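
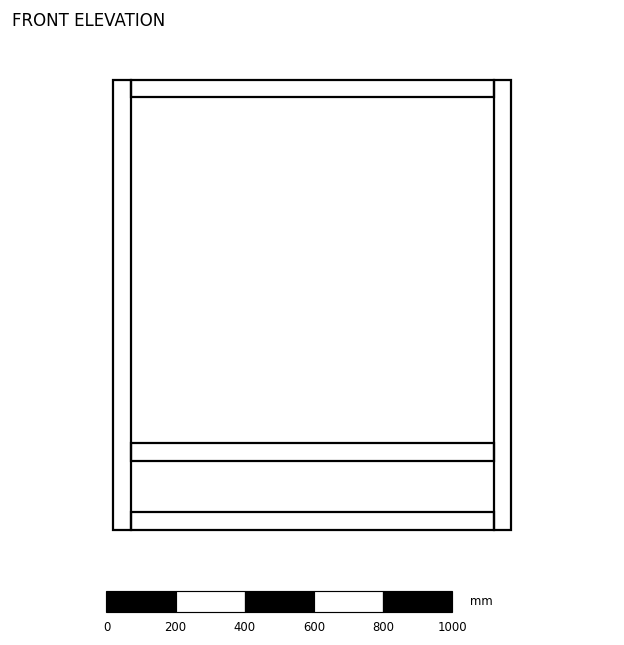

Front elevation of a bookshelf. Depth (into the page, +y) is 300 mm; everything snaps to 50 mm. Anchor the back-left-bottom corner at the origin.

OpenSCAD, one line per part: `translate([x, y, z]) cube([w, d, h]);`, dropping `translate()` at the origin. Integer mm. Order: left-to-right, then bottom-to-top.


cube([50, 300, 1300]);
translate([50, 0, 0]) cube([1050, 300, 50]);
translate([50, 0, 200]) cube([1050, 300, 50]);
translate([50, 0, 1250]) cube([1050, 300, 50]);
translate([1100, 0, 0]) cube([50, 300, 1300]);


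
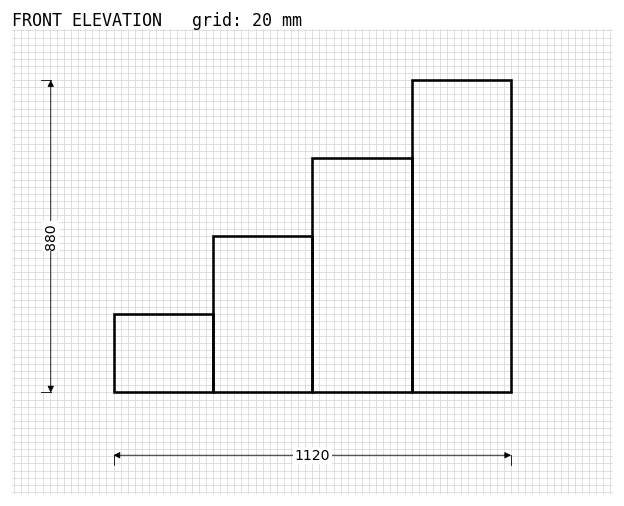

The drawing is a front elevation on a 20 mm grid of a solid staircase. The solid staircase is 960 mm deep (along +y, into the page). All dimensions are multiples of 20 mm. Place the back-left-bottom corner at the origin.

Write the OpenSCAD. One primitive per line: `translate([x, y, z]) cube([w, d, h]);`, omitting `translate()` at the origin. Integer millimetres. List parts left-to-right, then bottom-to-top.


cube([280, 960, 220]);
translate([280, 0, 0]) cube([280, 960, 440]);
translate([560, 0, 0]) cube([280, 960, 660]);
translate([840, 0, 0]) cube([280, 960, 880]);


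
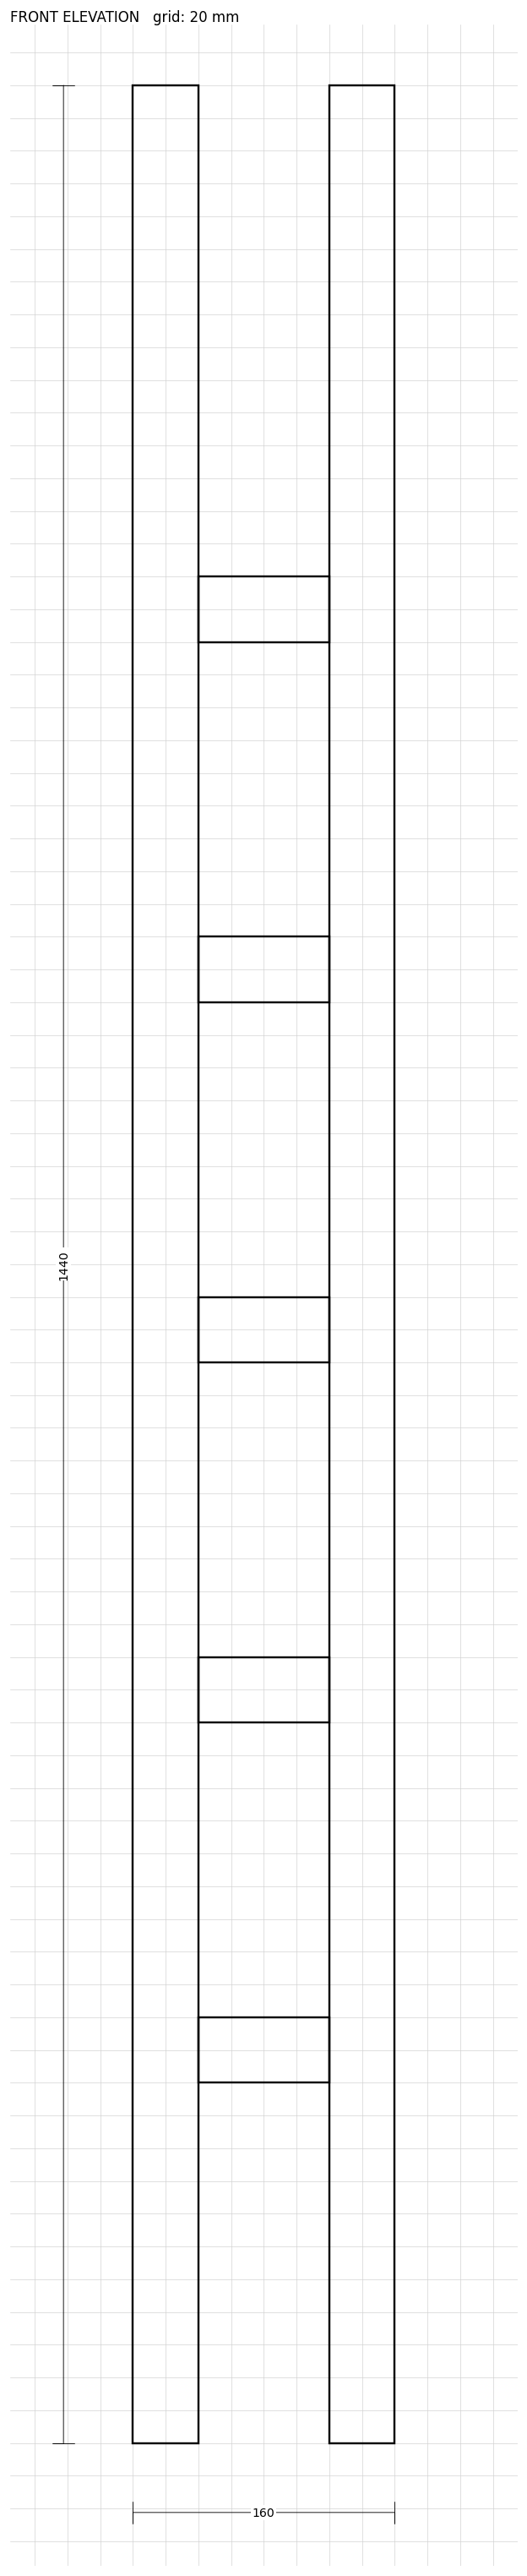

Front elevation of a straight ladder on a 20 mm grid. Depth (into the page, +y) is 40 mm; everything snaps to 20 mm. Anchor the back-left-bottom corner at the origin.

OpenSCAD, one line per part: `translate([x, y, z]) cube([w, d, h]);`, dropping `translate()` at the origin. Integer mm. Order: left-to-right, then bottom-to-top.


cube([40, 40, 1440]);
translate([40, 0, 220]) cube([80, 40, 40]);
translate([40, 0, 440]) cube([80, 40, 40]);
translate([40, 0, 660]) cube([80, 40, 40]);
translate([40, 0, 880]) cube([80, 40, 40]);
translate([40, 0, 1100]) cube([80, 40, 40]);
translate([120, 0, 0]) cube([40, 40, 1440]);


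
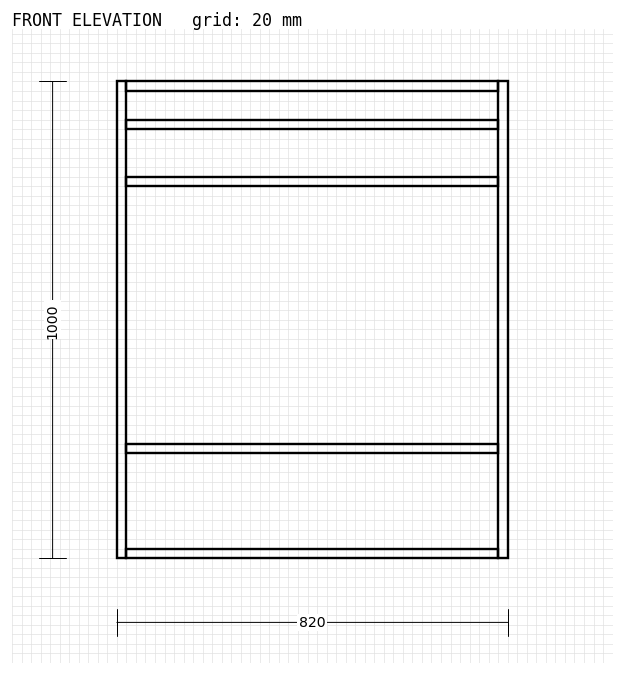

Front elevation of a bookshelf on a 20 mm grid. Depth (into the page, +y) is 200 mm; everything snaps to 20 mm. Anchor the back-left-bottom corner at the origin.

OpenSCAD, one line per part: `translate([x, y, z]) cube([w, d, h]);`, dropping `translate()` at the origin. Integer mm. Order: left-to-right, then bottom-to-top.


cube([20, 200, 1000]);
translate([20, 0, 0]) cube([780, 200, 20]);
translate([20, 0, 220]) cube([780, 200, 20]);
translate([20, 0, 780]) cube([780, 200, 20]);
translate([20, 0, 900]) cube([780, 200, 20]);
translate([20, 0, 980]) cube([780, 200, 20]);
translate([800, 0, 0]) cube([20, 200, 1000]);


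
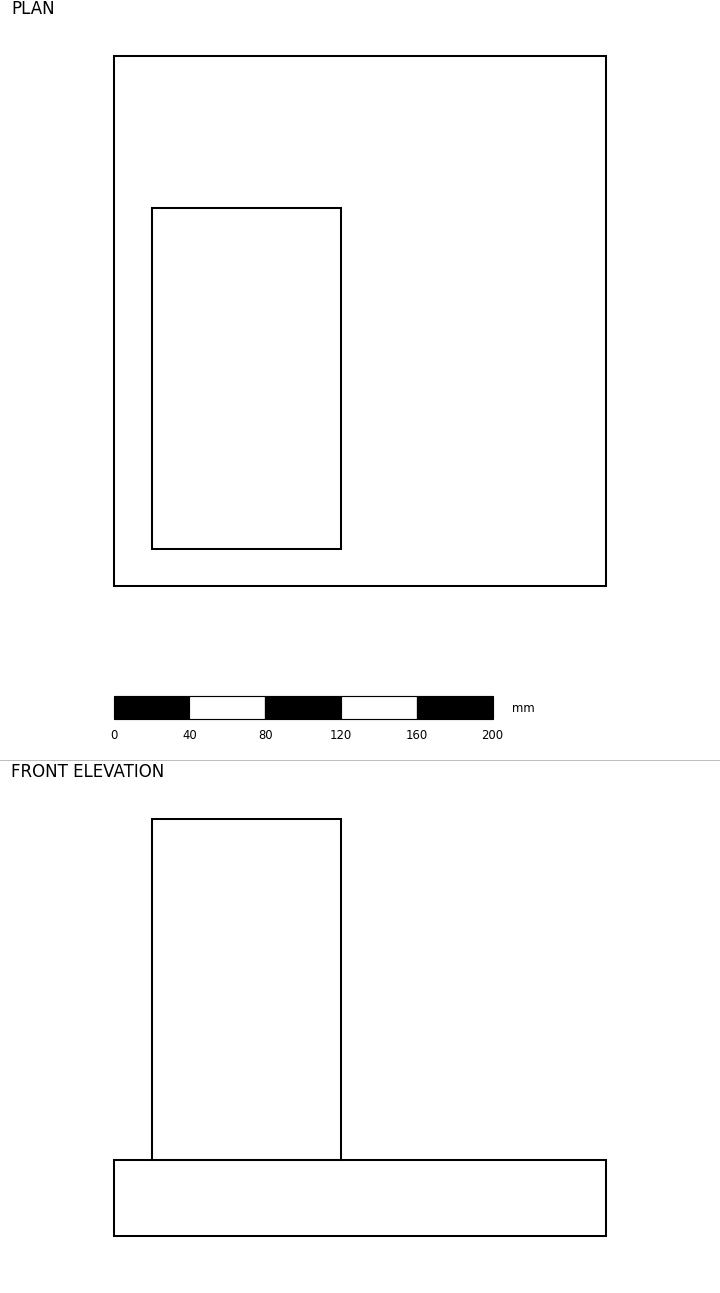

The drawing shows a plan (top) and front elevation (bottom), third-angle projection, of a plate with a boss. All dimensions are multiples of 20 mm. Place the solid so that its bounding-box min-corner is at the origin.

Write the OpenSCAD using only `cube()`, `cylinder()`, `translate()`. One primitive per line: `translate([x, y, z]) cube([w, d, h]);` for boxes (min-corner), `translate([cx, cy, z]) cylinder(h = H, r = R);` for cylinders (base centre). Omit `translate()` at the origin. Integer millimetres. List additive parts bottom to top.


cube([260, 280, 40]);
translate([20, 20, 40]) cube([100, 180, 180]);


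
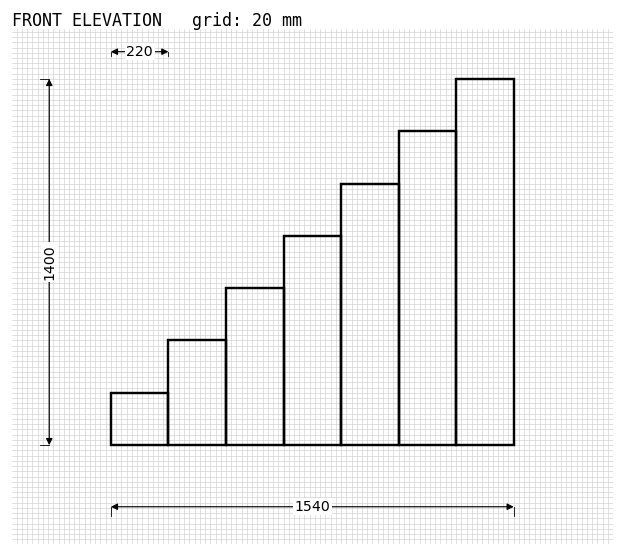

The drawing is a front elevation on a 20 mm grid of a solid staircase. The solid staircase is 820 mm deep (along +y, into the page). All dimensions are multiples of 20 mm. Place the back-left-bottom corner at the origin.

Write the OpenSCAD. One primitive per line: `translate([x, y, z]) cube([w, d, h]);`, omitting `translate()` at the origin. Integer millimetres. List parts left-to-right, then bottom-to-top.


cube([220, 820, 200]);
translate([220, 0, 0]) cube([220, 820, 400]);
translate([440, 0, 0]) cube([220, 820, 600]);
translate([660, 0, 0]) cube([220, 820, 800]);
translate([880, 0, 0]) cube([220, 820, 1000]);
translate([1100, 0, 0]) cube([220, 820, 1200]);
translate([1320, 0, 0]) cube([220, 820, 1400]);


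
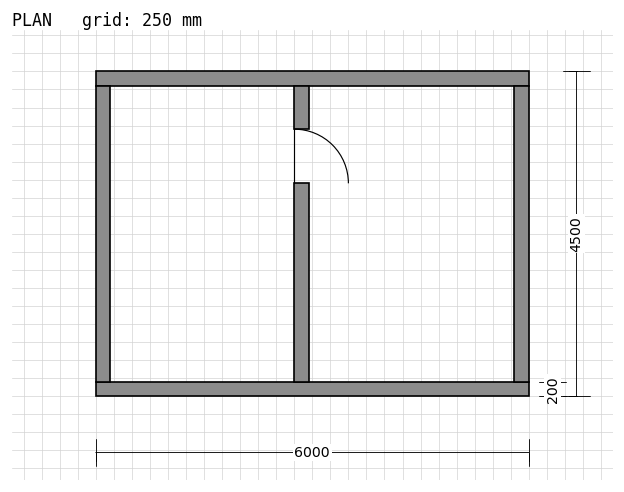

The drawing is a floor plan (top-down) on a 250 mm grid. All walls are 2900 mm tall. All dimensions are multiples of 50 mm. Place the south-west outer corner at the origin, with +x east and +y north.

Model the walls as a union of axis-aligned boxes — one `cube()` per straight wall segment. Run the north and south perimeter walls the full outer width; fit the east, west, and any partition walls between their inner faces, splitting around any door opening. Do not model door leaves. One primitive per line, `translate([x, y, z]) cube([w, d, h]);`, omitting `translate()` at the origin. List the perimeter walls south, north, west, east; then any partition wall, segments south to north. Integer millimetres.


cube([6000, 200, 2900]);
translate([0, 4300, 0]) cube([6000, 200, 2900]);
translate([0, 200, 0]) cube([200, 4100, 2900]);
translate([5800, 200, 0]) cube([200, 4100, 2900]);
translate([2750, 200, 0]) cube([200, 2750, 2900]);
translate([2750, 3700, 0]) cube([200, 600, 2900]);


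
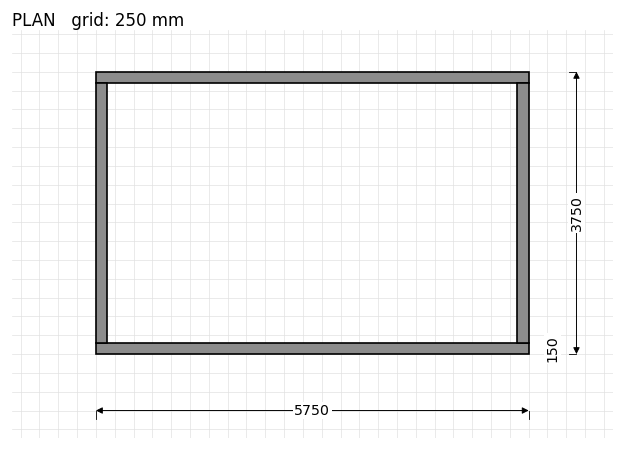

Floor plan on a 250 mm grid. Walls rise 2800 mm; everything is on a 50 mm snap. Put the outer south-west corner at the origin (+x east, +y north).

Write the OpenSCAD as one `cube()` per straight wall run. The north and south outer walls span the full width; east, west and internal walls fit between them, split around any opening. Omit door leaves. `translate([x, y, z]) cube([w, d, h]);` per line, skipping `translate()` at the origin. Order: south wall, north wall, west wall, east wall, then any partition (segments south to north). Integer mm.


cube([5750, 150, 2800]);
translate([0, 3600, 0]) cube([5750, 150, 2800]);
translate([0, 150, 0]) cube([150, 3450, 2800]);
translate([5600, 150, 0]) cube([150, 3450, 2800]);


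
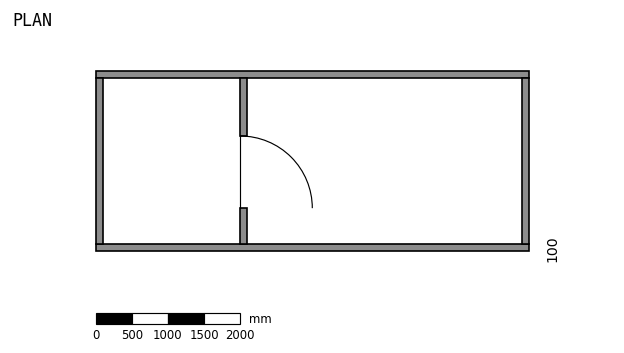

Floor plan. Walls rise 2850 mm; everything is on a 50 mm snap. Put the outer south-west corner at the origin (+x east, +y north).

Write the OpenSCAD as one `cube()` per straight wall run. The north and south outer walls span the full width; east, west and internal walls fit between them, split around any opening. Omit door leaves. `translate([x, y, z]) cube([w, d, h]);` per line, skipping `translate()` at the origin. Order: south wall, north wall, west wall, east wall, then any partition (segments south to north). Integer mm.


cube([6000, 100, 2850]);
translate([0, 2400, 0]) cube([6000, 100, 2850]);
translate([0, 100, 0]) cube([100, 2300, 2850]);
translate([5900, 100, 0]) cube([100, 2300, 2850]);
translate([2000, 100, 0]) cube([100, 500, 2850]);
translate([2000, 1600, 0]) cube([100, 800, 2850]);


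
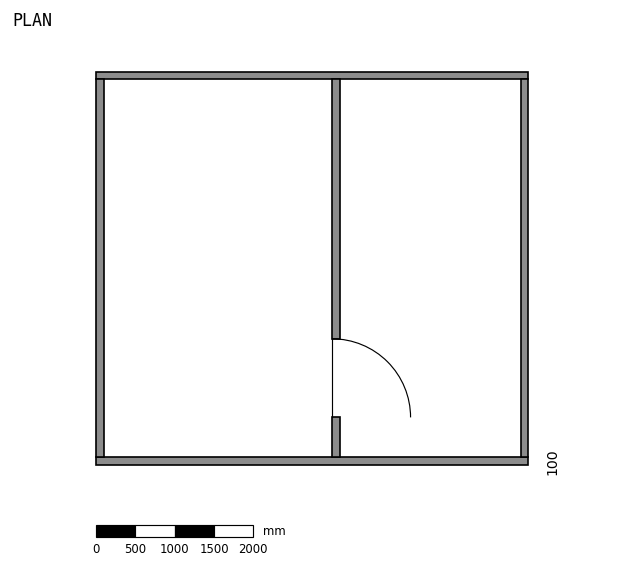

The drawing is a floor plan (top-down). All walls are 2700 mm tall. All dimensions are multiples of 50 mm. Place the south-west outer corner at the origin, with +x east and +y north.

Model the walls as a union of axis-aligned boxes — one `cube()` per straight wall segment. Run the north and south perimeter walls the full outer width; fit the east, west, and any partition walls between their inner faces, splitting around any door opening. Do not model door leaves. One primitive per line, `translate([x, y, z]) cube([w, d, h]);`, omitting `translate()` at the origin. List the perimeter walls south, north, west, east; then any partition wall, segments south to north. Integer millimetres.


cube([5500, 100, 2700]);
translate([0, 4900, 0]) cube([5500, 100, 2700]);
translate([0, 100, 0]) cube([100, 4800, 2700]);
translate([5400, 100, 0]) cube([100, 4800, 2700]);
translate([3000, 100, 0]) cube([100, 500, 2700]);
translate([3000, 1600, 0]) cube([100, 3300, 2700]);


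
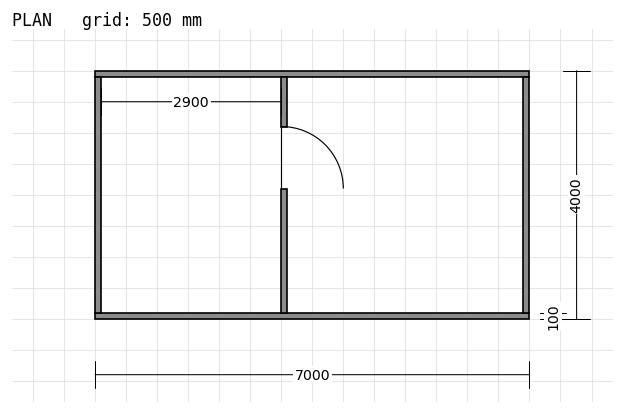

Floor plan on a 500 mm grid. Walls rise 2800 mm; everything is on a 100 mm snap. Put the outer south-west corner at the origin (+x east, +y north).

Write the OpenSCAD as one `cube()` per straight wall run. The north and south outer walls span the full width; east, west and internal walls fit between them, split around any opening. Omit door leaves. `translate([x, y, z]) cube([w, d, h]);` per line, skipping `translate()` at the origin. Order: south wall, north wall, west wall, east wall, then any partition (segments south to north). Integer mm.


cube([7000, 100, 2800]);
translate([0, 3900, 0]) cube([7000, 100, 2800]);
translate([0, 100, 0]) cube([100, 3800, 2800]);
translate([6900, 100, 0]) cube([100, 3800, 2800]);
translate([3000, 100, 0]) cube([100, 2000, 2800]);
translate([3000, 3100, 0]) cube([100, 800, 2800]);


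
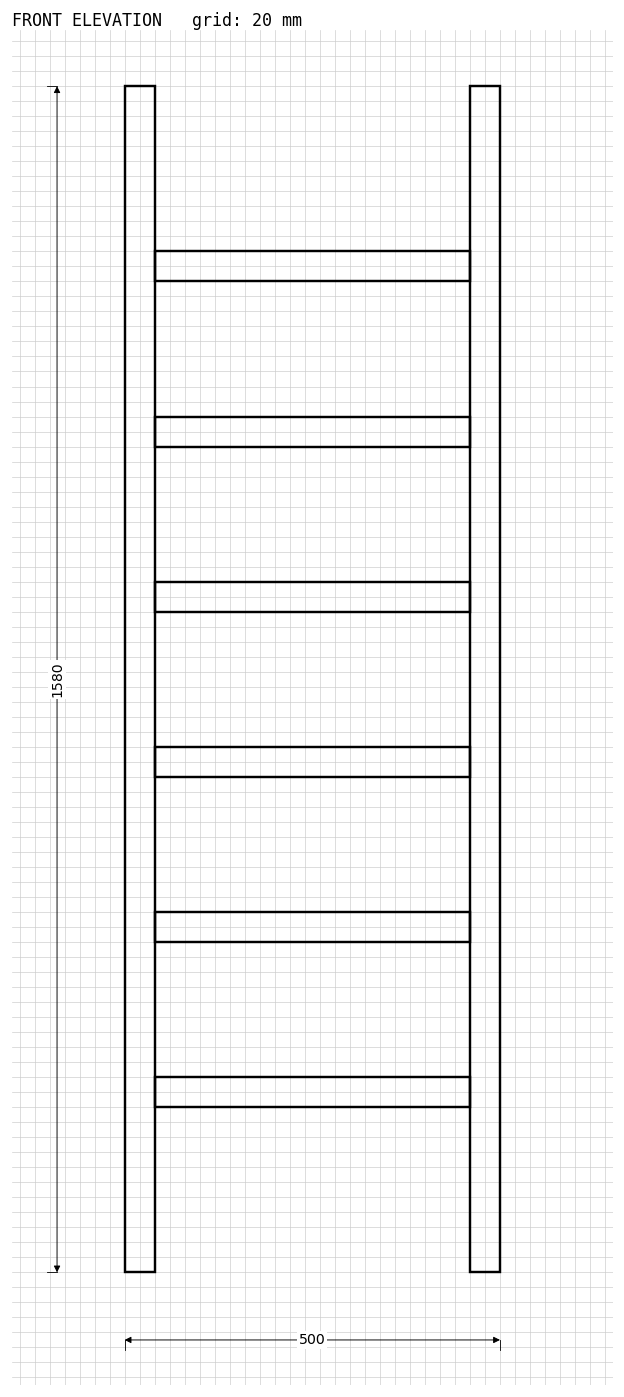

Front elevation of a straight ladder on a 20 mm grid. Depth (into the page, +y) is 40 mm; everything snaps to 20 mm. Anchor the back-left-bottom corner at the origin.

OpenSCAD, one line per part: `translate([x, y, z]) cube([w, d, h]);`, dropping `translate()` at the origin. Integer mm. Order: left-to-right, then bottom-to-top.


cube([40, 40, 1580]);
translate([40, 0, 220]) cube([420, 40, 40]);
translate([40, 0, 440]) cube([420, 40, 40]);
translate([40, 0, 660]) cube([420, 40, 40]);
translate([40, 0, 880]) cube([420, 40, 40]);
translate([40, 0, 1100]) cube([420, 40, 40]);
translate([40, 0, 1320]) cube([420, 40, 40]);
translate([460, 0, 0]) cube([40, 40, 1580]);


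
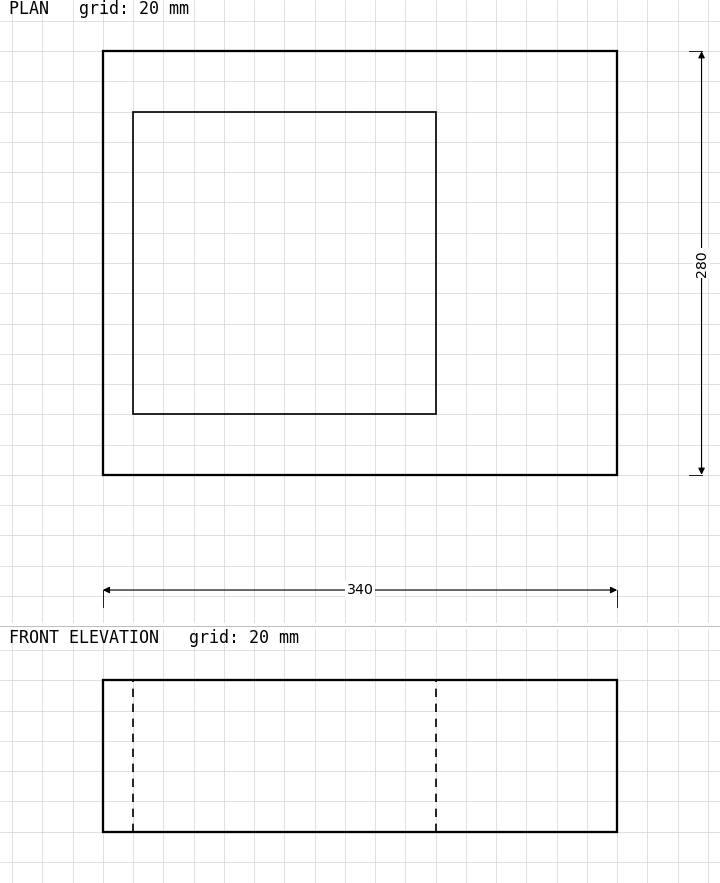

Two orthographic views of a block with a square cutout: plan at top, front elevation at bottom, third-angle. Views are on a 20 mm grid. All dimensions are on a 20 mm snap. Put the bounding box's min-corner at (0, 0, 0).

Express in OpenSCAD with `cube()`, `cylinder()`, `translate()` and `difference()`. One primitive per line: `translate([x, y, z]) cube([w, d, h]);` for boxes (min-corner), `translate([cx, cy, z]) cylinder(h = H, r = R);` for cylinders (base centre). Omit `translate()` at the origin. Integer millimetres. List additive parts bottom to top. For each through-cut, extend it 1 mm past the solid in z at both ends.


difference() {
  cube([340, 280, 100]);
  translate([20, 40, -1]) cube([200, 200, 102]);
}


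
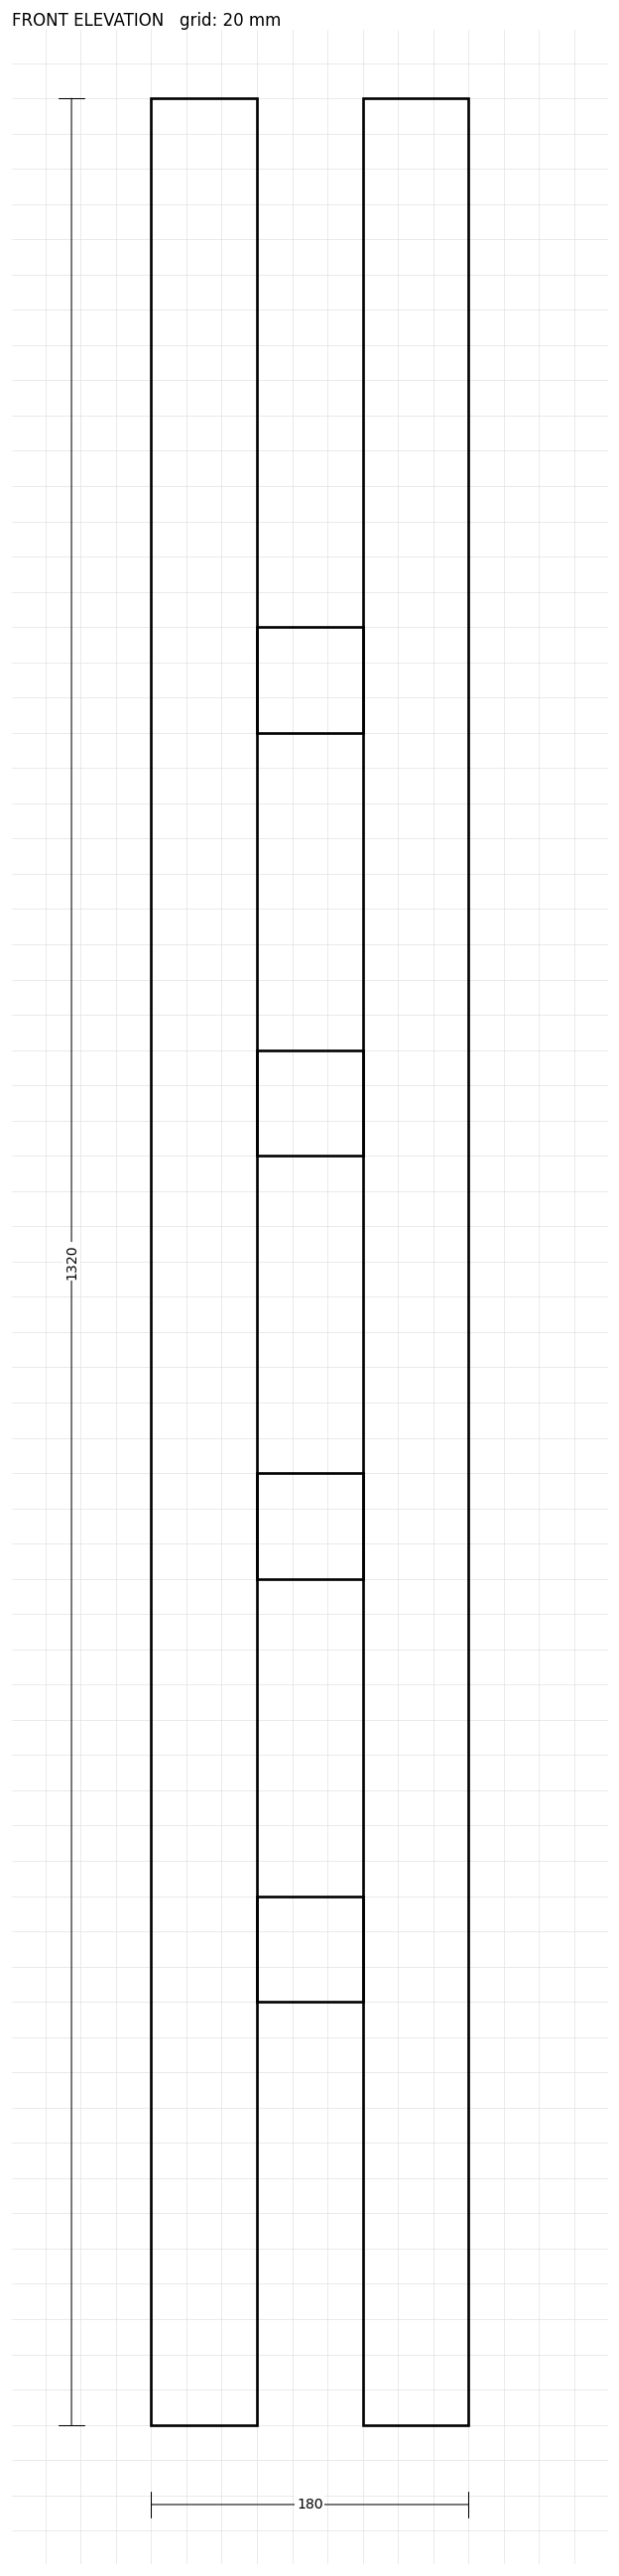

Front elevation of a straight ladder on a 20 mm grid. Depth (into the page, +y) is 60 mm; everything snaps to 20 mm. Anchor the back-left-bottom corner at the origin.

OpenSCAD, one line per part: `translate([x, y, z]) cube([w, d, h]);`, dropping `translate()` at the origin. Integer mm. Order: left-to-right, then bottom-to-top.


cube([60, 60, 1320]);
translate([60, 0, 240]) cube([60, 60, 60]);
translate([60, 0, 480]) cube([60, 60, 60]);
translate([60, 0, 720]) cube([60, 60, 60]);
translate([60, 0, 960]) cube([60, 60, 60]);
translate([120, 0, 0]) cube([60, 60, 1320]);


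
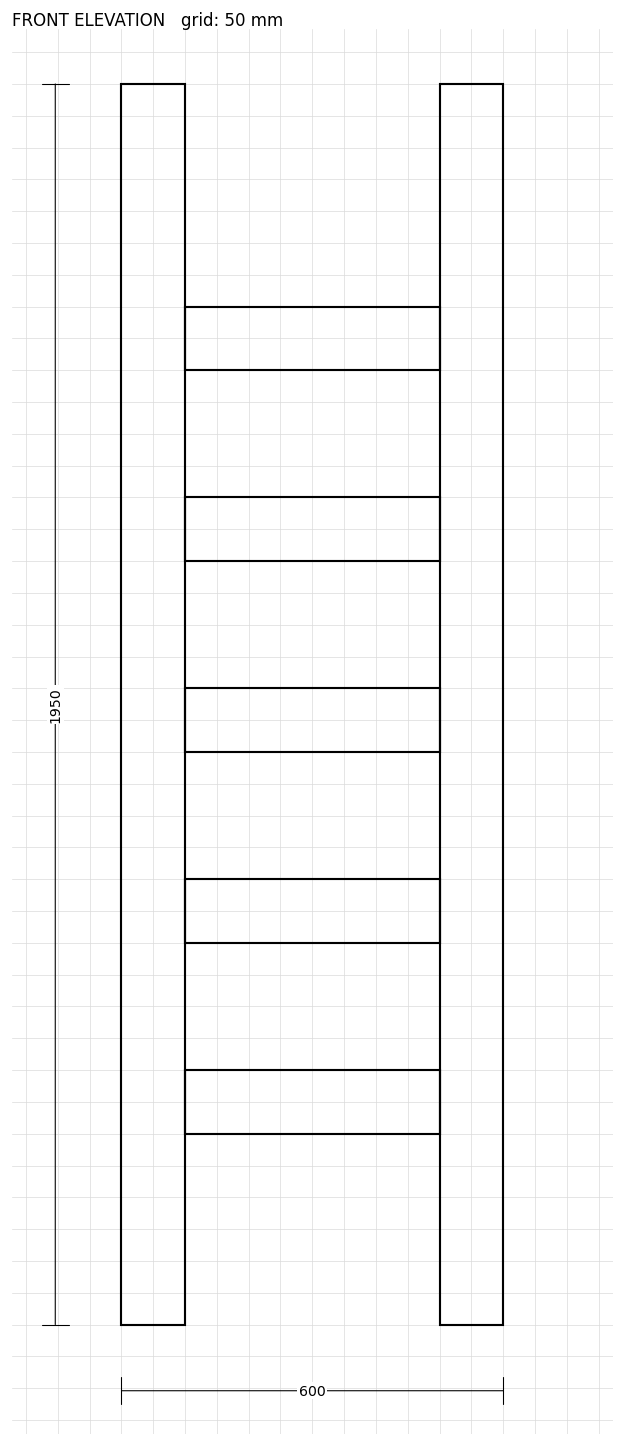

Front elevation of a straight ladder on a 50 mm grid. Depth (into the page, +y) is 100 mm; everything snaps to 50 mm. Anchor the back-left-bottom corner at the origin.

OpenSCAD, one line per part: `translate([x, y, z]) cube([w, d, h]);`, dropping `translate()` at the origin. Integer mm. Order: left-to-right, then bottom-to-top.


cube([100, 100, 1950]);
translate([100, 0, 300]) cube([400, 100, 100]);
translate([100, 0, 600]) cube([400, 100, 100]);
translate([100, 0, 900]) cube([400, 100, 100]);
translate([100, 0, 1200]) cube([400, 100, 100]);
translate([100, 0, 1500]) cube([400, 100, 100]);
translate([500, 0, 0]) cube([100, 100, 1950]);


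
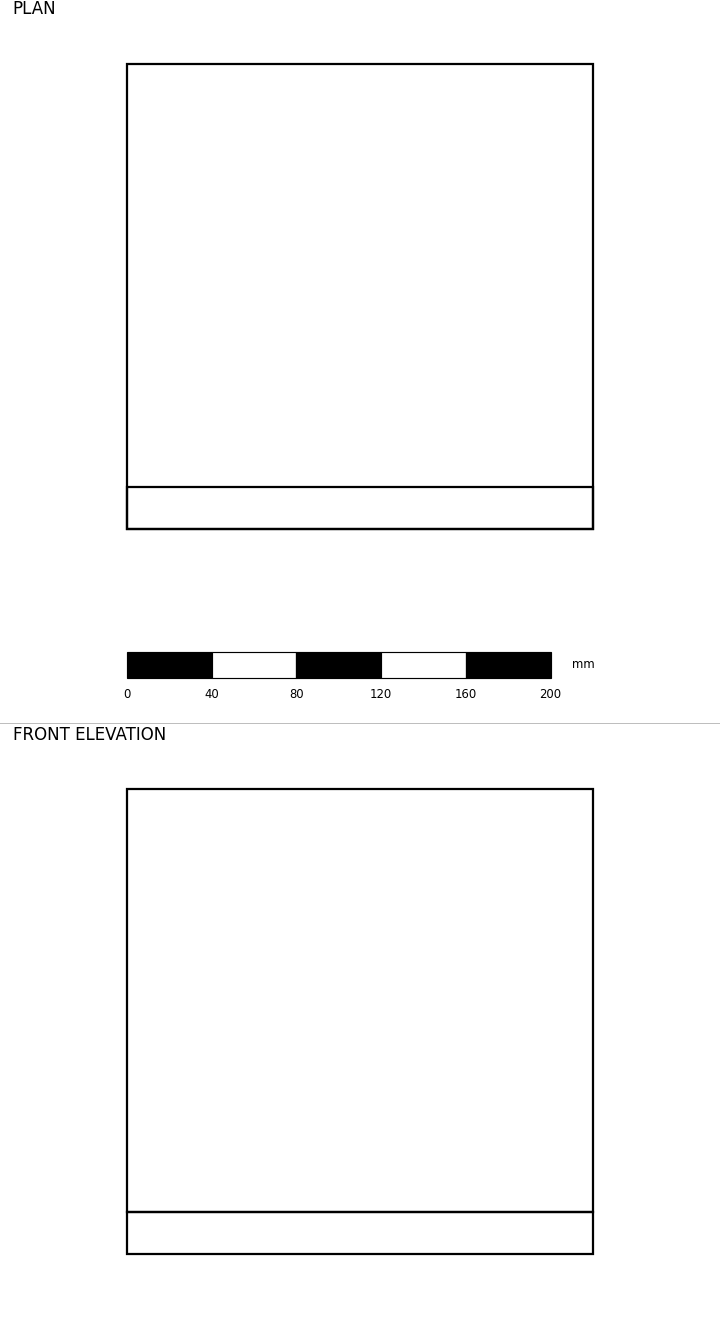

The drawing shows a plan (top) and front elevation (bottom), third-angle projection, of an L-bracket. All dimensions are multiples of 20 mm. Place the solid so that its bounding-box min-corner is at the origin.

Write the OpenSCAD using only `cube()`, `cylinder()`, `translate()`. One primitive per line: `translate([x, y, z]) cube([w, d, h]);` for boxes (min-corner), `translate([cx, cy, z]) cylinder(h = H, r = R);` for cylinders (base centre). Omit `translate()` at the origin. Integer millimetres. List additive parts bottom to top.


cube([220, 220, 20]);
translate([0, 0, 20]) cube([220, 20, 200]);


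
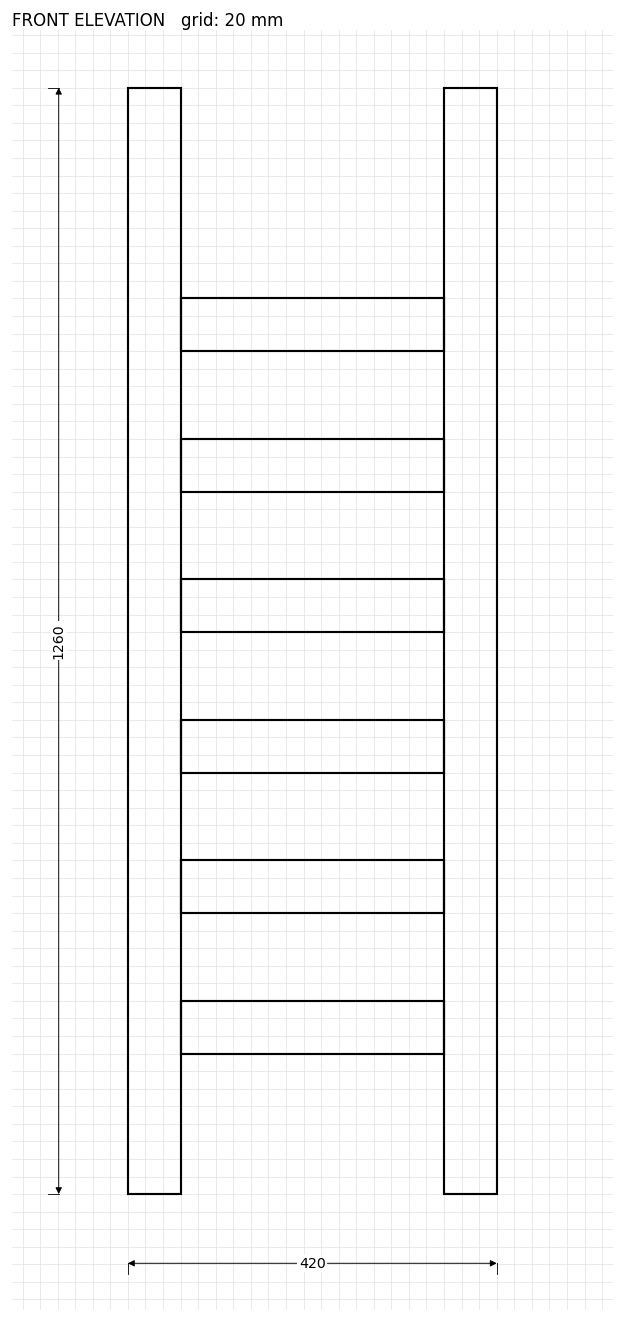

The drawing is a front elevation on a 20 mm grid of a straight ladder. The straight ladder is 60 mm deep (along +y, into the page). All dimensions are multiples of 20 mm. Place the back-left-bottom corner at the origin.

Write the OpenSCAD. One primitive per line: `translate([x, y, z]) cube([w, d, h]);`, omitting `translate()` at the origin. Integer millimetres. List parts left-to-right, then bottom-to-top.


cube([60, 60, 1260]);
translate([60, 0, 160]) cube([300, 60, 60]);
translate([60, 0, 320]) cube([300, 60, 60]);
translate([60, 0, 480]) cube([300, 60, 60]);
translate([60, 0, 640]) cube([300, 60, 60]);
translate([60, 0, 800]) cube([300, 60, 60]);
translate([60, 0, 960]) cube([300, 60, 60]);
translate([360, 0, 0]) cube([60, 60, 1260]);


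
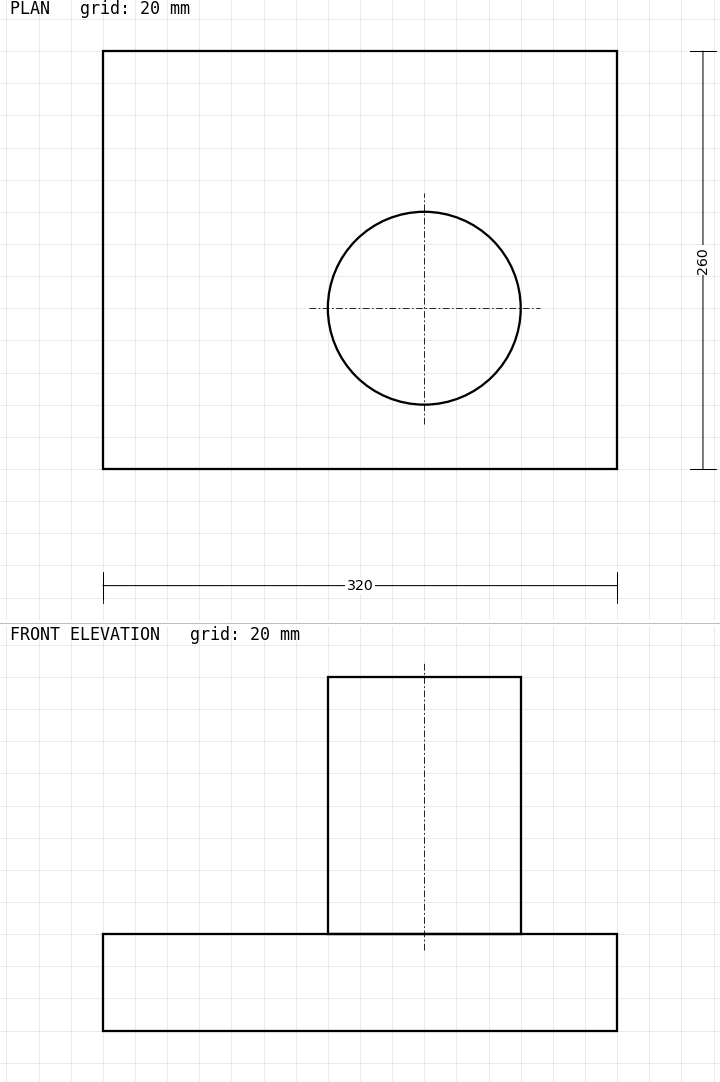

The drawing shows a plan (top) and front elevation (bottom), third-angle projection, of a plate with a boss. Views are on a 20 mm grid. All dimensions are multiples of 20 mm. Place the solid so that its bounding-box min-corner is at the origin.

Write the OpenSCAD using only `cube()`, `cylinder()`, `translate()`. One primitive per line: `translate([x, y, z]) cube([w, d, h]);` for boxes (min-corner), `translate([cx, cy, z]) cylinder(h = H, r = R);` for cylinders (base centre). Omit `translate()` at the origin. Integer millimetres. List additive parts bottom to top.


cube([320, 260, 60]);
translate([200, 100, 60]) cylinder(h = 160, r = 60);


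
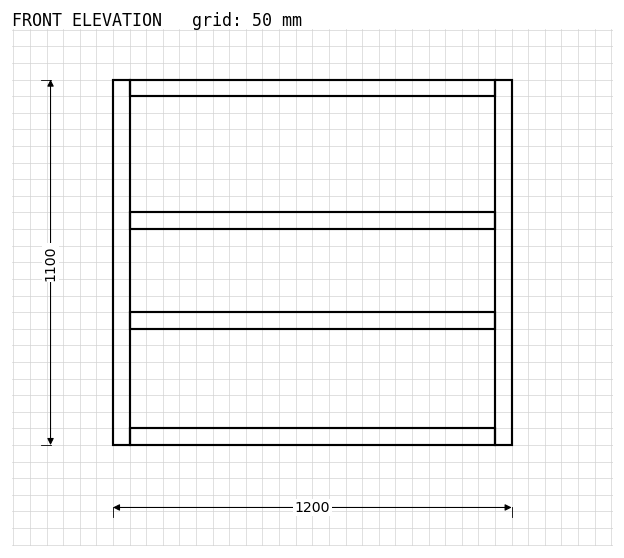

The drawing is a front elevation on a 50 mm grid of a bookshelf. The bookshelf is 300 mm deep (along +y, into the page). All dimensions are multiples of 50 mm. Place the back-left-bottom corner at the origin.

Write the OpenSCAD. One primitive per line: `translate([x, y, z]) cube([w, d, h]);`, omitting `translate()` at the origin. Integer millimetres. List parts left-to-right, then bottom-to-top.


cube([50, 300, 1100]);
translate([50, 0, 0]) cube([1100, 300, 50]);
translate([50, 0, 350]) cube([1100, 300, 50]);
translate([50, 0, 650]) cube([1100, 300, 50]);
translate([50, 0, 1050]) cube([1100, 300, 50]);
translate([1150, 0, 0]) cube([50, 300, 1100]);


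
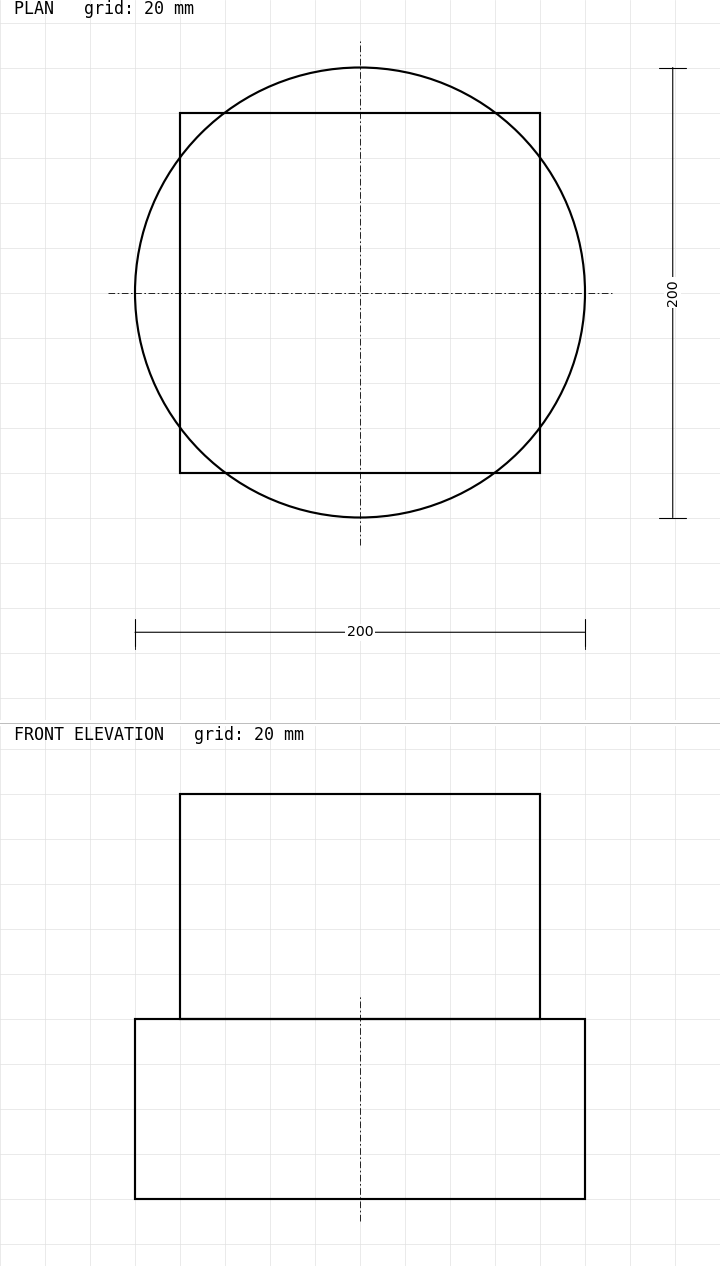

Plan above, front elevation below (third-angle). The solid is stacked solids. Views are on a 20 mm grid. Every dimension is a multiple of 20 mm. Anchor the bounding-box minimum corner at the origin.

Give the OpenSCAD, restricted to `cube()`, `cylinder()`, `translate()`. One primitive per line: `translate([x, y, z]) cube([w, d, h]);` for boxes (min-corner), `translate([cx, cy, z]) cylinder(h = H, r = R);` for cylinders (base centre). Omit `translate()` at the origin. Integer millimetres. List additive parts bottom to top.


translate([100, 100, 0]) cylinder(h = 80, r = 100);
translate([20, 20, 80]) cube([160, 160, 100]);


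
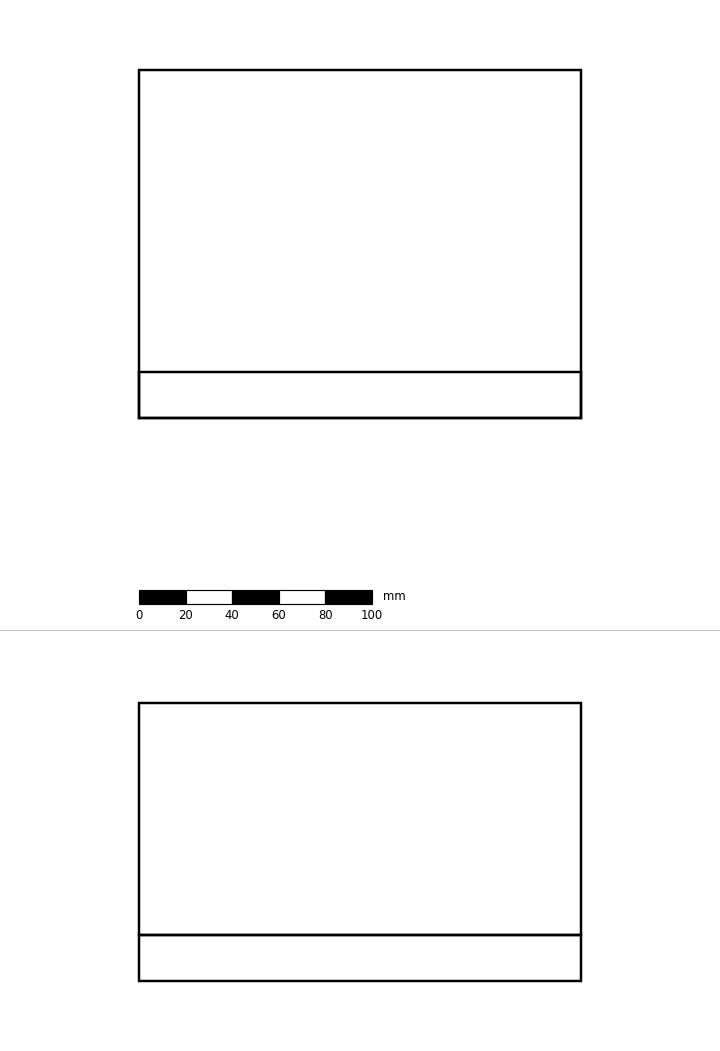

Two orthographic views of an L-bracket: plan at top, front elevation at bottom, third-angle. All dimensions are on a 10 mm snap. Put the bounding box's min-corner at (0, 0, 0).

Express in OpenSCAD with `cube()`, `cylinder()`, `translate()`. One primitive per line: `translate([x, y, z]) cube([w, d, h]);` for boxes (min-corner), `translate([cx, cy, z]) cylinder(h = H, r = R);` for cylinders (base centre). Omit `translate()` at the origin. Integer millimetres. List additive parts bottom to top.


cube([190, 150, 20]);
translate([0, 0, 20]) cube([190, 20, 100]);


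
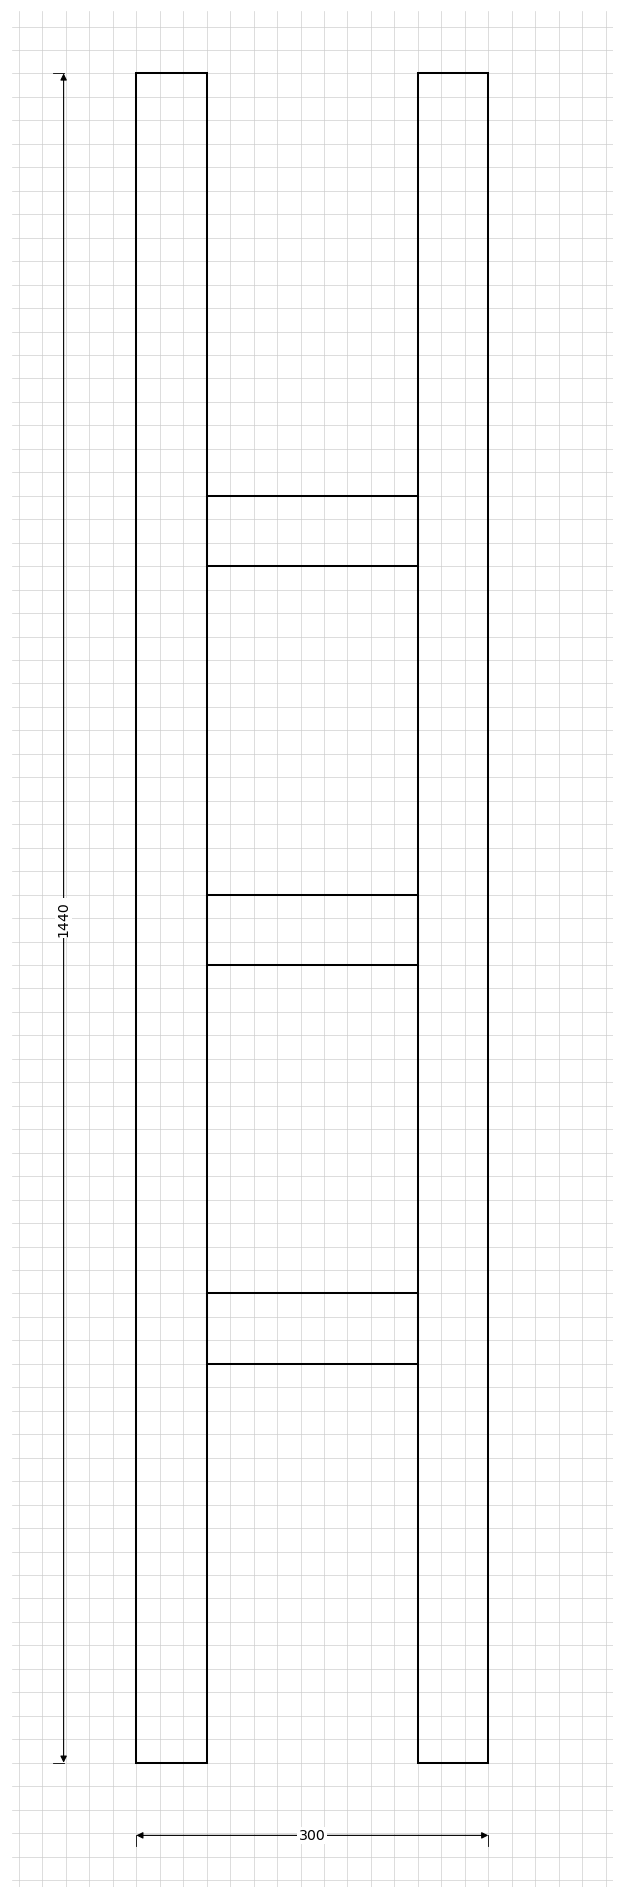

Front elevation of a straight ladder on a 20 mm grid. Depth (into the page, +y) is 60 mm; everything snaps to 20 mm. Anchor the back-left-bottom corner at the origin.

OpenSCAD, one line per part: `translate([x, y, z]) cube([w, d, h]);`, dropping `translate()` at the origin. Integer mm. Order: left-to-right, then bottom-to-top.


cube([60, 60, 1440]);
translate([60, 0, 340]) cube([180, 60, 60]);
translate([60, 0, 680]) cube([180, 60, 60]);
translate([60, 0, 1020]) cube([180, 60, 60]);
translate([240, 0, 0]) cube([60, 60, 1440]);


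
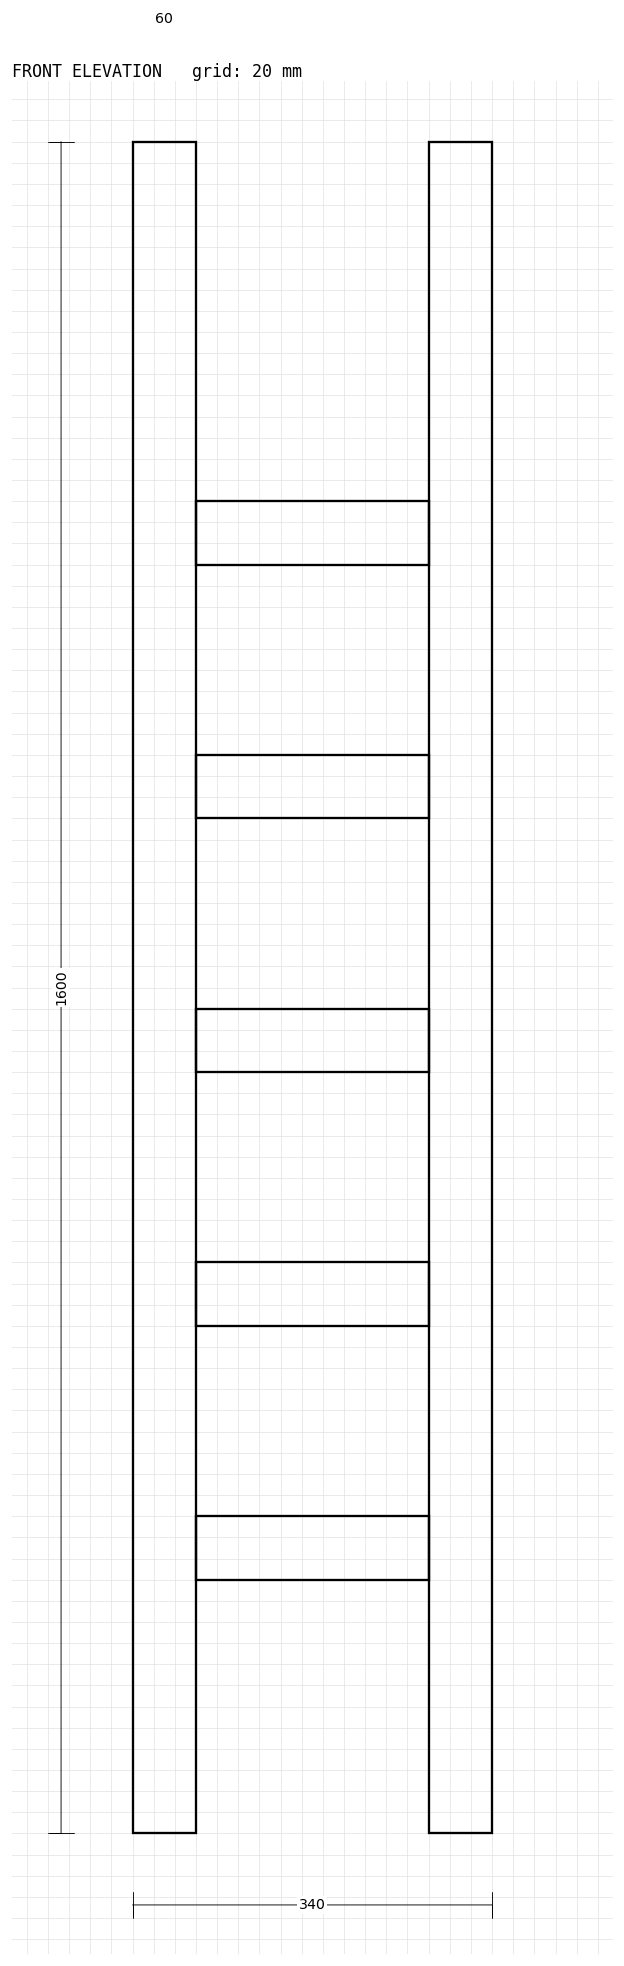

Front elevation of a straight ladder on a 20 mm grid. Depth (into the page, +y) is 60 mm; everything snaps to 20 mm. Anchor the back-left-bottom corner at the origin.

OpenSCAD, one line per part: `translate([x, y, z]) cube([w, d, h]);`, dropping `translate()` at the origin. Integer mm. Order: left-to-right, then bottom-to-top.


cube([60, 60, 1600]);
translate([60, 0, 240]) cube([220, 60, 60]);
translate([60, 0, 480]) cube([220, 60, 60]);
translate([60, 0, 720]) cube([220, 60, 60]);
translate([60, 0, 960]) cube([220, 60, 60]);
translate([60, 0, 1200]) cube([220, 60, 60]);
translate([280, 0, 0]) cube([60, 60, 1600]);


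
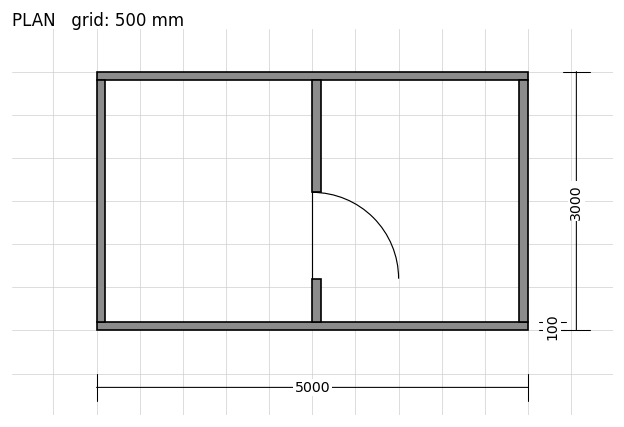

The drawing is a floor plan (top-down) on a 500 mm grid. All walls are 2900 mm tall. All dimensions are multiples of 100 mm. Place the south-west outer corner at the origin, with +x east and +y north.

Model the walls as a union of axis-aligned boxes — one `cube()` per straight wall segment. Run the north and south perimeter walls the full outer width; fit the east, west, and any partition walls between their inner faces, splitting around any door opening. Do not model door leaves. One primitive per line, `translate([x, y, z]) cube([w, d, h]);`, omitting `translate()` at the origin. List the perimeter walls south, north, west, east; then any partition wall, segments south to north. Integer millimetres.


cube([5000, 100, 2900]);
translate([0, 2900, 0]) cube([5000, 100, 2900]);
translate([0, 100, 0]) cube([100, 2800, 2900]);
translate([4900, 100, 0]) cube([100, 2800, 2900]);
translate([2500, 100, 0]) cube([100, 500, 2900]);
translate([2500, 1600, 0]) cube([100, 1300, 2900]);


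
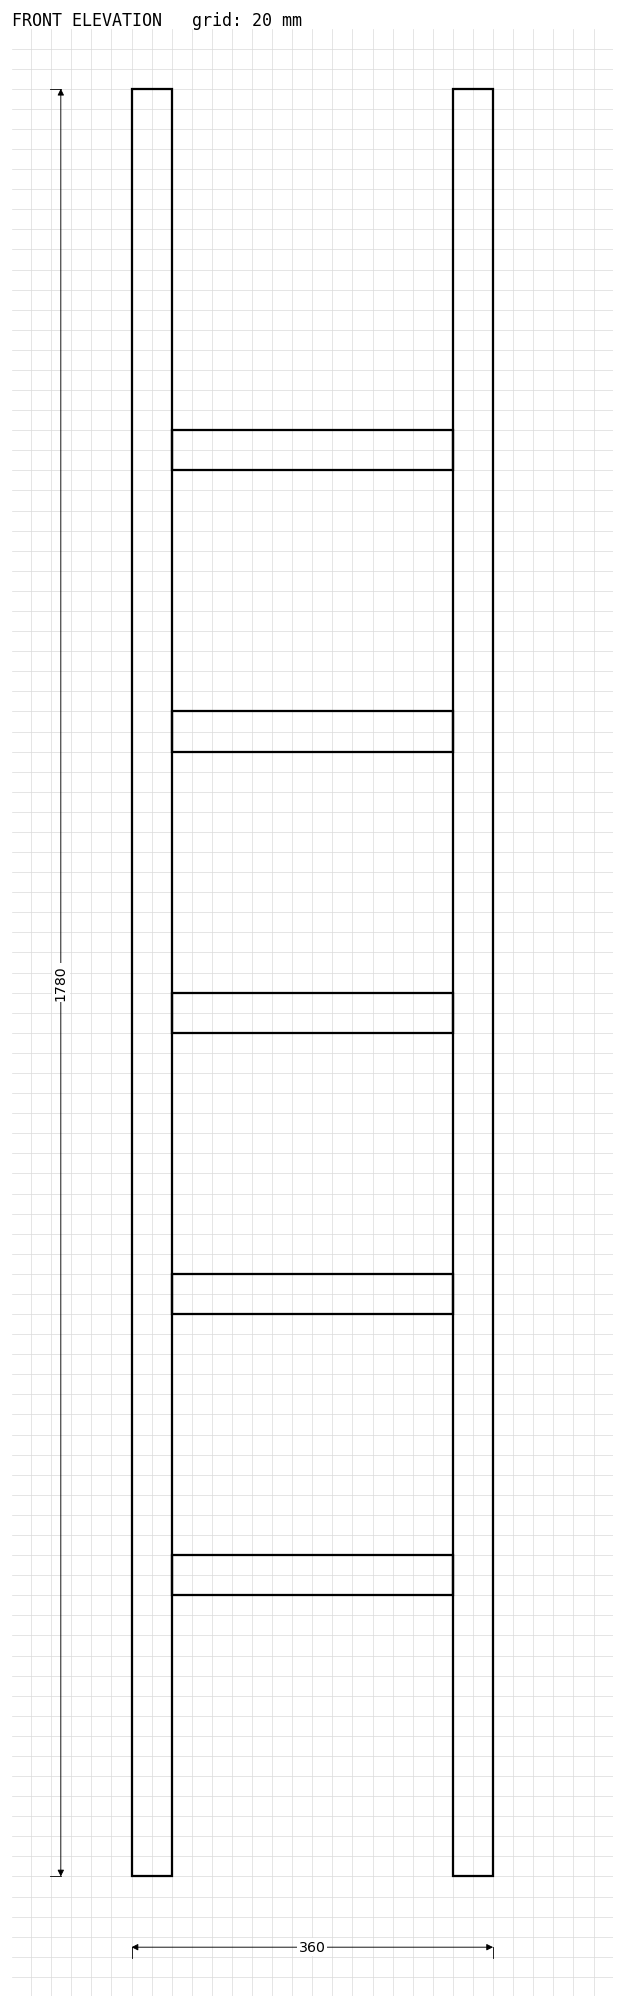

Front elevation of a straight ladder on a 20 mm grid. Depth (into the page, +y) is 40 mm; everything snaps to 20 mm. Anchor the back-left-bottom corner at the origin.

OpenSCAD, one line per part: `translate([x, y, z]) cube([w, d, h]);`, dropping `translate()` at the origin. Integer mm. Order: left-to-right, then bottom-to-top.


cube([40, 40, 1780]);
translate([40, 0, 280]) cube([280, 40, 40]);
translate([40, 0, 560]) cube([280, 40, 40]);
translate([40, 0, 840]) cube([280, 40, 40]);
translate([40, 0, 1120]) cube([280, 40, 40]);
translate([40, 0, 1400]) cube([280, 40, 40]);
translate([320, 0, 0]) cube([40, 40, 1780]);


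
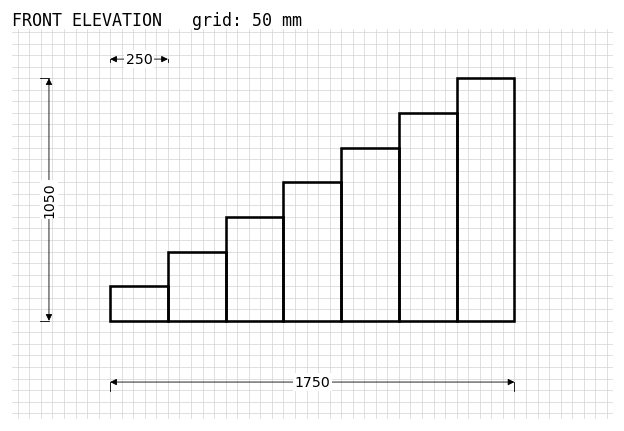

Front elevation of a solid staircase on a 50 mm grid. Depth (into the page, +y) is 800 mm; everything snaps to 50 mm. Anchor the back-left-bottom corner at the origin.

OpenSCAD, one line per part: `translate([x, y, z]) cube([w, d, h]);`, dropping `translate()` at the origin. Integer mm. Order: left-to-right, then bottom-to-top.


cube([250, 800, 150]);
translate([250, 0, 0]) cube([250, 800, 300]);
translate([500, 0, 0]) cube([250, 800, 450]);
translate([750, 0, 0]) cube([250, 800, 600]);
translate([1000, 0, 0]) cube([250, 800, 750]);
translate([1250, 0, 0]) cube([250, 800, 900]);
translate([1500, 0, 0]) cube([250, 800, 1050]);


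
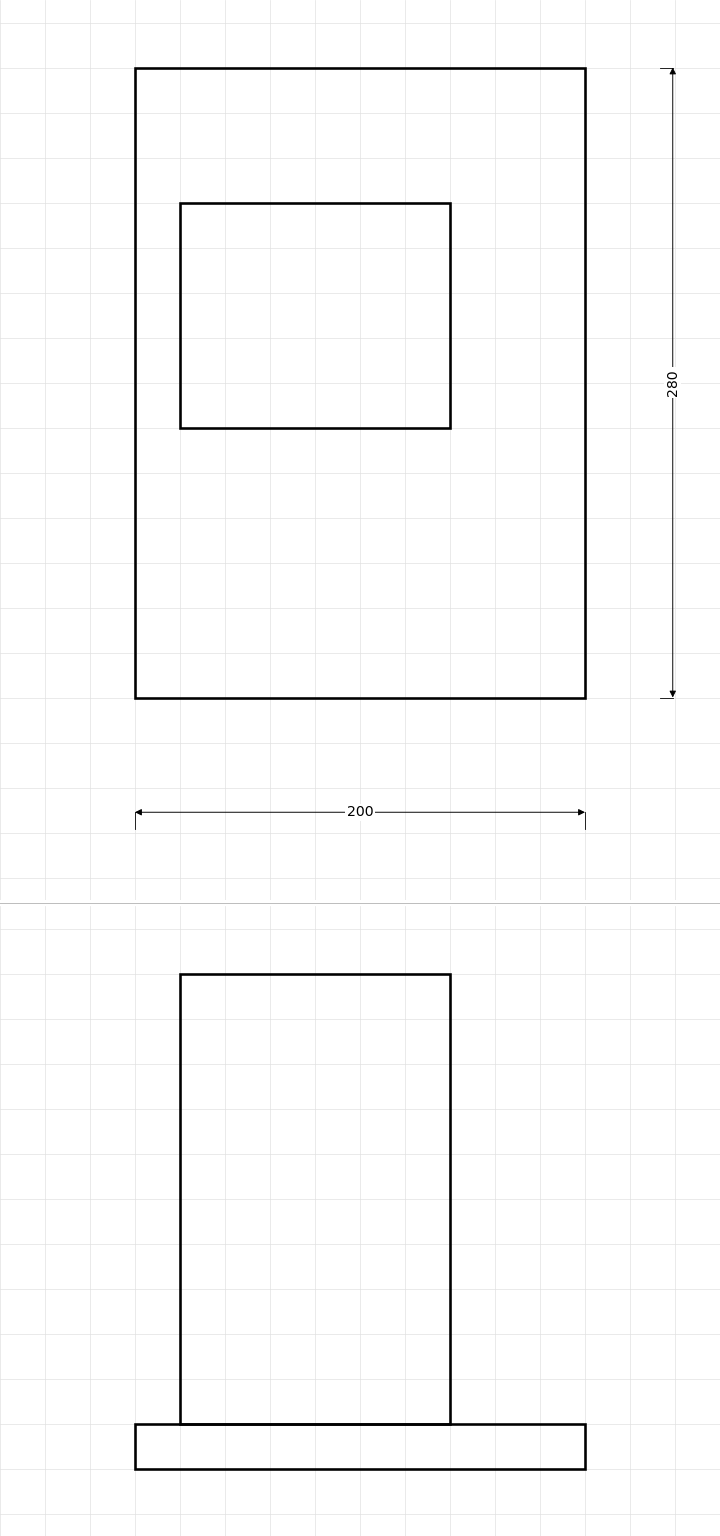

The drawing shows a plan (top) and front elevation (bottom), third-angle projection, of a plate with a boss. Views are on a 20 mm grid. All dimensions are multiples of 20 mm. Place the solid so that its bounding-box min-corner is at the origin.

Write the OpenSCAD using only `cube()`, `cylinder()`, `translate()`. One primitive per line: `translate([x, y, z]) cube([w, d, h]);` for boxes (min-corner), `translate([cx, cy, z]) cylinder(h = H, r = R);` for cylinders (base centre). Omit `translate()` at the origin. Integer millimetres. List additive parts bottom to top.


cube([200, 280, 20]);
translate([20, 120, 20]) cube([120, 100, 200]);


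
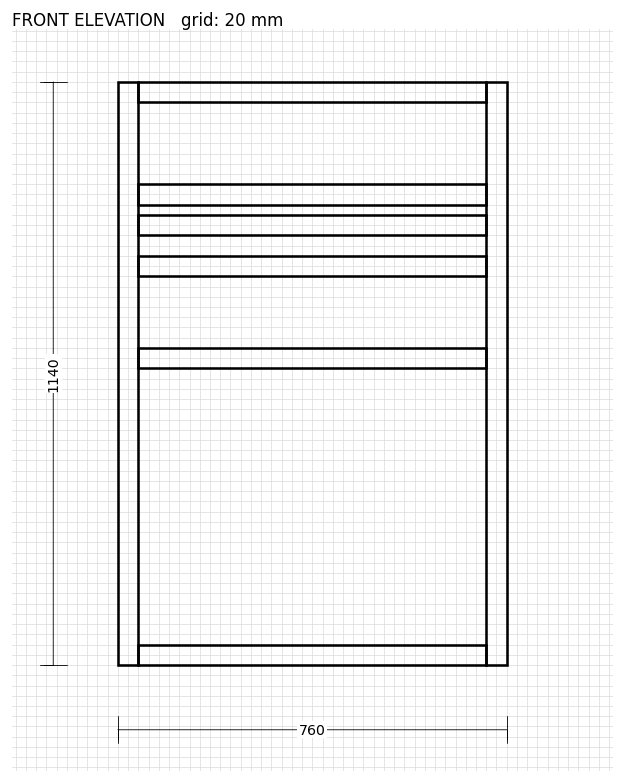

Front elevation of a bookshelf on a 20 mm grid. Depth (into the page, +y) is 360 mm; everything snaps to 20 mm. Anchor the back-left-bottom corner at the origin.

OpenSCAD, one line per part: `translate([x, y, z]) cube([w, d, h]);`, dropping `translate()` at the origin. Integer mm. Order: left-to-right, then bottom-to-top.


cube([40, 360, 1140]);
translate([40, 0, 0]) cube([680, 360, 40]);
translate([40, 0, 580]) cube([680, 360, 40]);
translate([40, 0, 760]) cube([680, 360, 40]);
translate([40, 0, 840]) cube([680, 360, 40]);
translate([40, 0, 900]) cube([680, 360, 40]);
translate([40, 0, 1100]) cube([680, 360, 40]);
translate([720, 0, 0]) cube([40, 360, 1140]);


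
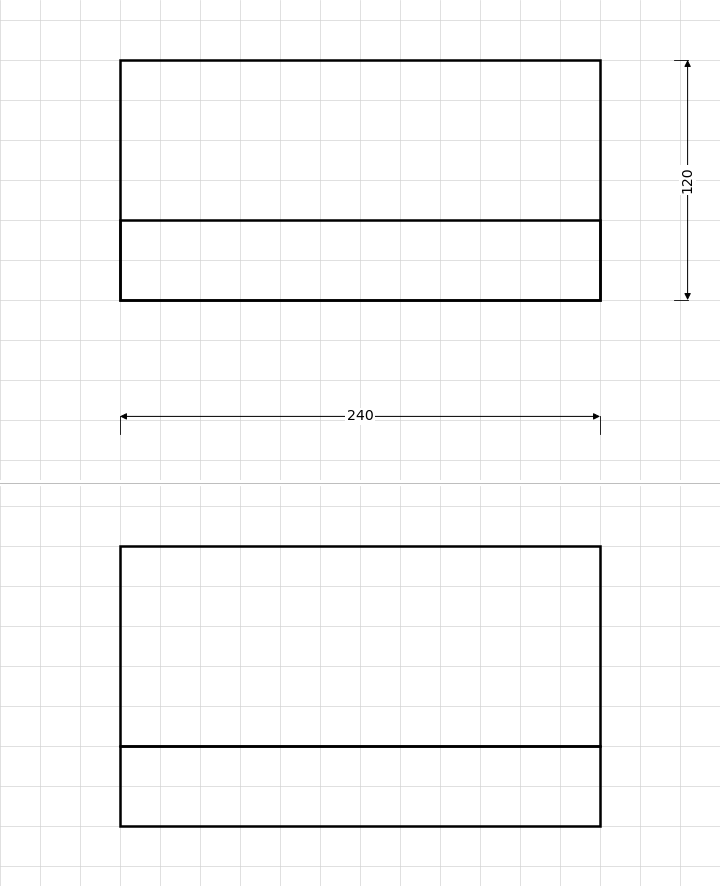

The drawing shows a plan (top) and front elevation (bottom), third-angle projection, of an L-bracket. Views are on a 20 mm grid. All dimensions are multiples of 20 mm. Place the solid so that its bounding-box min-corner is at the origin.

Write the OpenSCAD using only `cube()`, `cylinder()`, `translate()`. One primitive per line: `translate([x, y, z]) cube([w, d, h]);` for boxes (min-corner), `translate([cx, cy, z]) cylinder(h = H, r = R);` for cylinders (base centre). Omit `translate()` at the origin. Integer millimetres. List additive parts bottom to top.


cube([240, 120, 40]);
translate([0, 0, 40]) cube([240, 40, 100]);


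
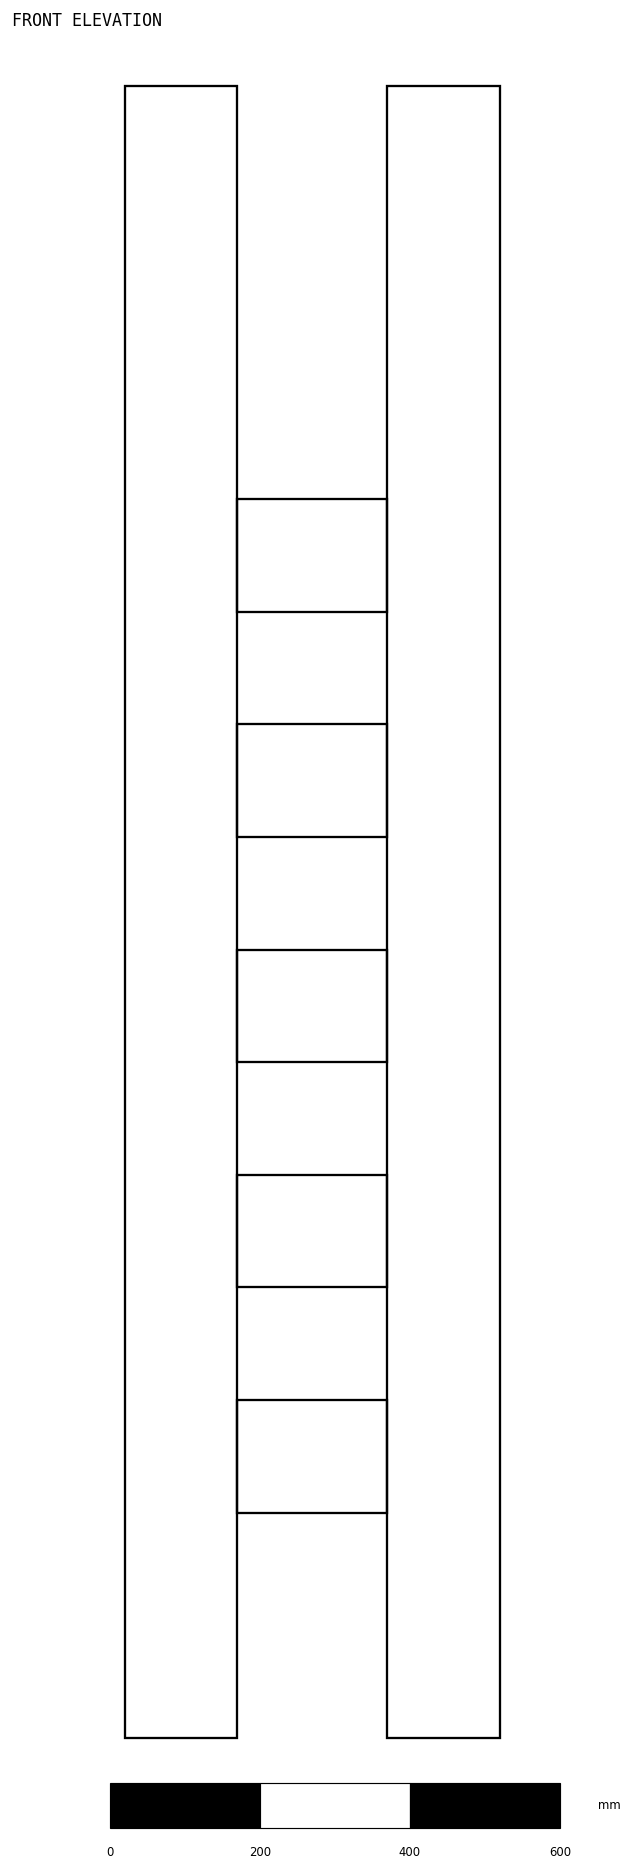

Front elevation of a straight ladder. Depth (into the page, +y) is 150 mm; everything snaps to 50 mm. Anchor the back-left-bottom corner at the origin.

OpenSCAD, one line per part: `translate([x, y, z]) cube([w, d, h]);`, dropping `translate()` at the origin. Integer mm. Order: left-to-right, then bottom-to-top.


cube([150, 150, 2200]);
translate([150, 0, 300]) cube([200, 150, 150]);
translate([150, 0, 600]) cube([200, 150, 150]);
translate([150, 0, 900]) cube([200, 150, 150]);
translate([150, 0, 1200]) cube([200, 150, 150]);
translate([150, 0, 1500]) cube([200, 150, 150]);
translate([350, 0, 0]) cube([150, 150, 2200]);


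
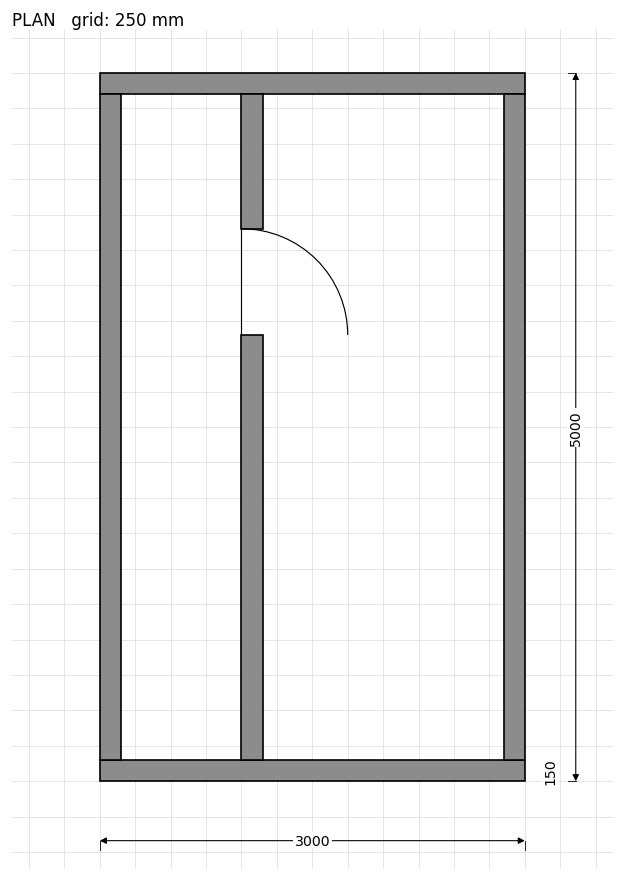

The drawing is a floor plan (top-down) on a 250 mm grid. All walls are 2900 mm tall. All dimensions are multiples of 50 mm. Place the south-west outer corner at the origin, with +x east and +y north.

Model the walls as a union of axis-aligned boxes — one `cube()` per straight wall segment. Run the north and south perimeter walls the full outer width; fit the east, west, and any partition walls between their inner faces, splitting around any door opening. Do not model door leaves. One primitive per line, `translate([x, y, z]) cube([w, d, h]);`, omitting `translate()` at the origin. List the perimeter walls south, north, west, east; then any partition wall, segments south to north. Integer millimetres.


cube([3000, 150, 2900]);
translate([0, 4850, 0]) cube([3000, 150, 2900]);
translate([0, 150, 0]) cube([150, 4700, 2900]);
translate([2850, 150, 0]) cube([150, 4700, 2900]);
translate([1000, 150, 0]) cube([150, 3000, 2900]);
translate([1000, 3900, 0]) cube([150, 950, 2900]);


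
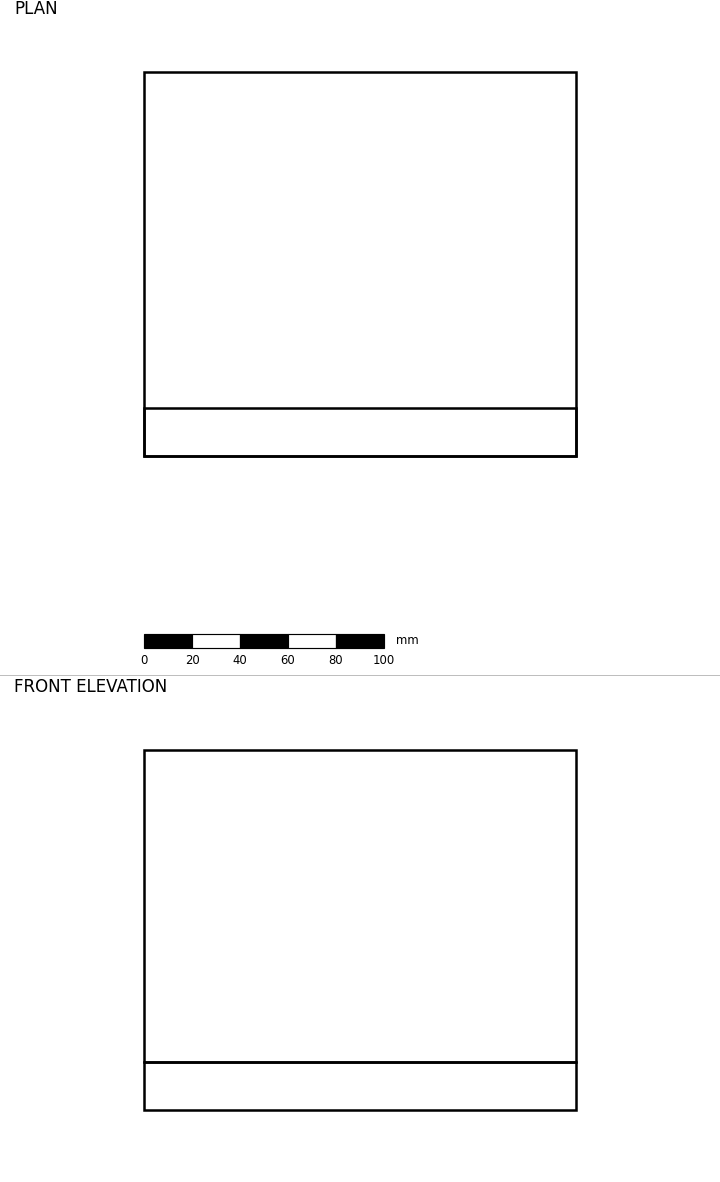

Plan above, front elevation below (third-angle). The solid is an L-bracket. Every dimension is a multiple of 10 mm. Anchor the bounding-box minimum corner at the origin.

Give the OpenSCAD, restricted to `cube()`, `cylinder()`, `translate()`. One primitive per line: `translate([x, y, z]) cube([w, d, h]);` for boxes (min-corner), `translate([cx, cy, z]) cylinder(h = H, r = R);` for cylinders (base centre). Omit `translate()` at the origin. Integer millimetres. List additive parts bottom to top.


cube([180, 160, 20]);
translate([0, 0, 20]) cube([180, 20, 130]);
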